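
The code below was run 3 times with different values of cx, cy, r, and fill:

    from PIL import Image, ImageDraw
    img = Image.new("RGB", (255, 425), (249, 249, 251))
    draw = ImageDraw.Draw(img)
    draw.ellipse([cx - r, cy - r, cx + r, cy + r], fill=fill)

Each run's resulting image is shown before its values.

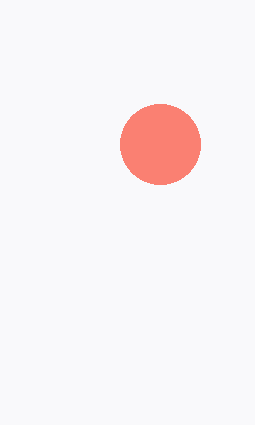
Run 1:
cx = 160, cy = 144, r = 40, fill = 'salmon'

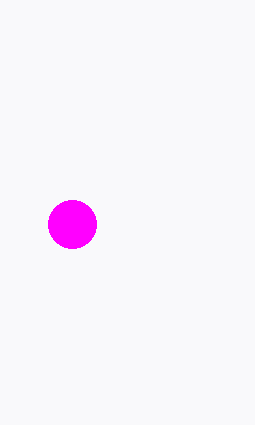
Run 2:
cx = 72; cy = 224; r = 24; fill = 'magenta'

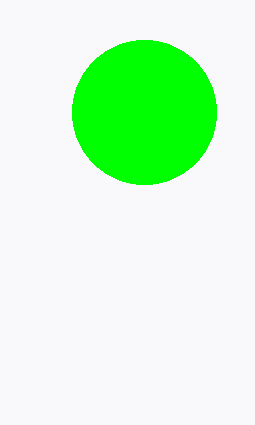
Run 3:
cx = 144
cy = 112
r = 72
fill = 'lime'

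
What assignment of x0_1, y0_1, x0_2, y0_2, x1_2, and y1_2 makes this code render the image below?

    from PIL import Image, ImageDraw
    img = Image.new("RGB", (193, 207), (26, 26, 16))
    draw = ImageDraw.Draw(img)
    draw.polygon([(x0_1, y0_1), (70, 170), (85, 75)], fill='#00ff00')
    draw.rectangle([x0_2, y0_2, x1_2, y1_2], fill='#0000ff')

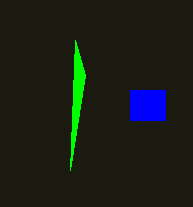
x0_1 = 75, y0_1 = 40, x0_2 = 130, y0_2 = 90, x1_2 = 165, y1_2 = 120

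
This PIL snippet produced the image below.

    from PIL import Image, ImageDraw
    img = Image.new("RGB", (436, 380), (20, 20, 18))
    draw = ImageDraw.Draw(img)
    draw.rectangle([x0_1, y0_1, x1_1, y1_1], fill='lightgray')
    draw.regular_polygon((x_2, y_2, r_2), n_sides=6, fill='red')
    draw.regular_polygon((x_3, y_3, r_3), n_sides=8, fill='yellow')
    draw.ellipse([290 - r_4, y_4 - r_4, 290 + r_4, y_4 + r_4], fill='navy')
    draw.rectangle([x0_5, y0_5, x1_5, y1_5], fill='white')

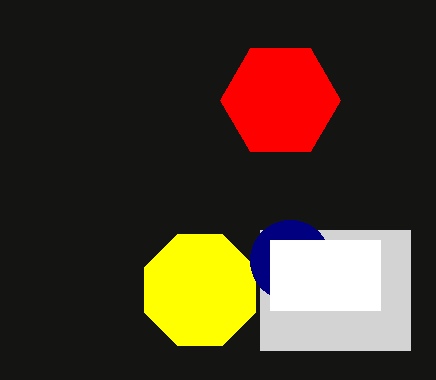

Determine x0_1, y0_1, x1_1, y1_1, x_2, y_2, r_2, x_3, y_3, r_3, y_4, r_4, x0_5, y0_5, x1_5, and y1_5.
x0_1 = 260, y0_1 = 230, x1_1 = 410, y1_1 = 350, x_2 = 280, y_2 = 100, r_2 = 60, x_3 = 200, y_3 = 290, r_3 = 60, y_4 = 260, r_4 = 40, x0_5 = 270, y0_5 = 240, x1_5 = 380, y1_5 = 310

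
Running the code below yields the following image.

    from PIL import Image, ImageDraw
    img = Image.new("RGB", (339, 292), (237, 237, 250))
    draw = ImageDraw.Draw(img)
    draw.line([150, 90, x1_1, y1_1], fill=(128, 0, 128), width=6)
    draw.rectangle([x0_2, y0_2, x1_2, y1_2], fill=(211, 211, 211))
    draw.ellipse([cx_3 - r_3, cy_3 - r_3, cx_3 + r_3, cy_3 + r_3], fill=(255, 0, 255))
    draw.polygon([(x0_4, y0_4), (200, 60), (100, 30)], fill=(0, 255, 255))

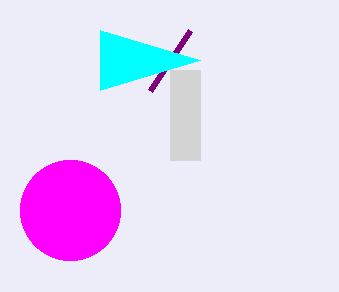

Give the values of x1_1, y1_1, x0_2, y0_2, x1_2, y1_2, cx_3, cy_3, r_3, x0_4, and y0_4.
x1_1 = 190, y1_1 = 30, x0_2 = 170, y0_2 = 70, x1_2 = 200, y1_2 = 160, cx_3 = 70, cy_3 = 210, r_3 = 50, x0_4 = 100, y0_4 = 90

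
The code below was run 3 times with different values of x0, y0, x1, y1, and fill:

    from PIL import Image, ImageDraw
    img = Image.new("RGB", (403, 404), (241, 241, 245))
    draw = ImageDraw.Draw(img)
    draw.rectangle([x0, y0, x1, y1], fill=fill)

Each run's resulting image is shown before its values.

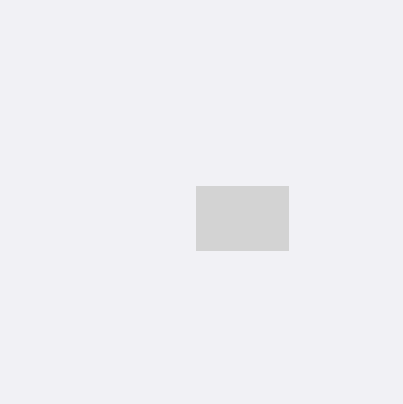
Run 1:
x0 = 196, y0 = 186, x1 = 288, y1 = 250, fill = 'lightgray'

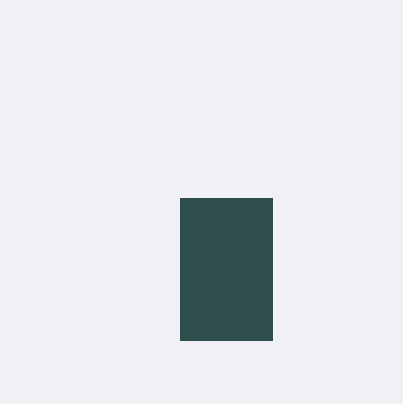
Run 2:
x0 = 180; y0 = 198; x1 = 272; y1 = 340; fill = 'darkslategray'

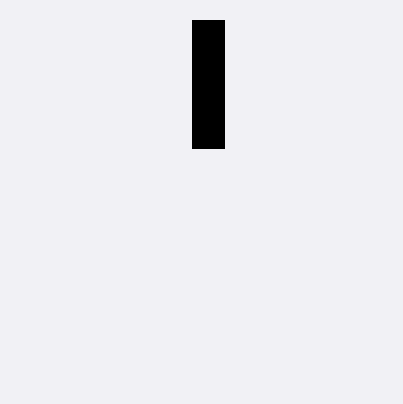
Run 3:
x0 = 192, y0 = 20, x1 = 224, y1 = 148, fill = 'black'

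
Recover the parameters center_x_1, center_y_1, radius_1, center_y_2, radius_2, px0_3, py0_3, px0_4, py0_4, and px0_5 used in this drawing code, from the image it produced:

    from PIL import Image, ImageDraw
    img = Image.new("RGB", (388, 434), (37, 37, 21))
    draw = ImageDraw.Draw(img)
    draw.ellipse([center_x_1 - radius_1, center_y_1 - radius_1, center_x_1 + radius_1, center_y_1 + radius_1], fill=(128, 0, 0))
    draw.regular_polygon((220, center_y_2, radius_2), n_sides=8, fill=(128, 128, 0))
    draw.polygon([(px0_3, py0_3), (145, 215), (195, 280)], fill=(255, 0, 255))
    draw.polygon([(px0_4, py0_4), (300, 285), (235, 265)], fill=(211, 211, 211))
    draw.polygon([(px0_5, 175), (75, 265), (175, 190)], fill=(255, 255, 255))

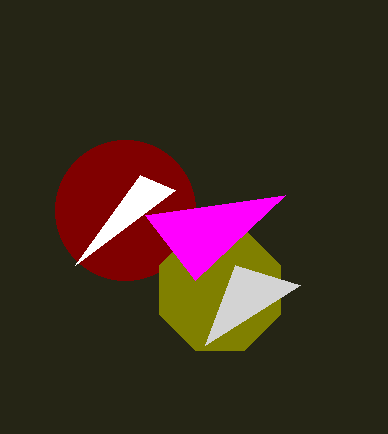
center_x_1 = 125; center_y_1 = 210; radius_1 = 70; center_y_2 = 290; radius_2 = 65; px0_3 = 285; py0_3 = 195; px0_4 = 205; py0_4 = 345; px0_5 = 140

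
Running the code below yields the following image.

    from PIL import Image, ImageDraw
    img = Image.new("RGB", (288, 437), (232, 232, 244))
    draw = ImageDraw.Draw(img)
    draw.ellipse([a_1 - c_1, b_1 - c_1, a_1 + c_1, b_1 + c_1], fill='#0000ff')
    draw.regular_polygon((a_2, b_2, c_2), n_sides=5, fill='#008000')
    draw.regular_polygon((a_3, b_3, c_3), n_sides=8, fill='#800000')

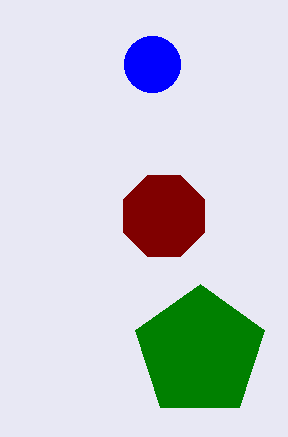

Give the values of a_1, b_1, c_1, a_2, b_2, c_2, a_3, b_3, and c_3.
a_1 = 152; b_1 = 64; c_1 = 28; a_2 = 200; b_2 = 352; c_2 = 68; a_3 = 164; b_3 = 216; c_3 = 44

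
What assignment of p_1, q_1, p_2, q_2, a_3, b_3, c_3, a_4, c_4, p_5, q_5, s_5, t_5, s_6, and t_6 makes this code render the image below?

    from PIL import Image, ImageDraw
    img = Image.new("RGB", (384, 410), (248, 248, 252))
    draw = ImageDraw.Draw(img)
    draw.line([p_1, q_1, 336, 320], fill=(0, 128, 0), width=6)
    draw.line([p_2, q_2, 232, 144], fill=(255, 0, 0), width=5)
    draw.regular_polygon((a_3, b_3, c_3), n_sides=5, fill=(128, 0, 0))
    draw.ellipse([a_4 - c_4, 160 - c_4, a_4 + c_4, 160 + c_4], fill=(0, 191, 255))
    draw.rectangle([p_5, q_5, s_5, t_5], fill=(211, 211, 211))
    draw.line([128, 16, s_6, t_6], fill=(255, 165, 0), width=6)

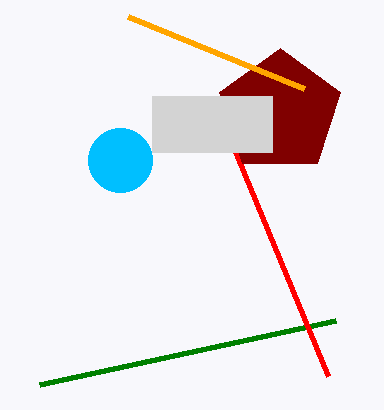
p_1 = 40; q_1 = 384; p_2 = 328; q_2 = 376; a_3 = 280; b_3 = 112; c_3 = 64; a_4 = 120; c_4 = 32; p_5 = 152; q_5 = 96; s_5 = 272; t_5 = 152; s_6 = 304; t_6 = 88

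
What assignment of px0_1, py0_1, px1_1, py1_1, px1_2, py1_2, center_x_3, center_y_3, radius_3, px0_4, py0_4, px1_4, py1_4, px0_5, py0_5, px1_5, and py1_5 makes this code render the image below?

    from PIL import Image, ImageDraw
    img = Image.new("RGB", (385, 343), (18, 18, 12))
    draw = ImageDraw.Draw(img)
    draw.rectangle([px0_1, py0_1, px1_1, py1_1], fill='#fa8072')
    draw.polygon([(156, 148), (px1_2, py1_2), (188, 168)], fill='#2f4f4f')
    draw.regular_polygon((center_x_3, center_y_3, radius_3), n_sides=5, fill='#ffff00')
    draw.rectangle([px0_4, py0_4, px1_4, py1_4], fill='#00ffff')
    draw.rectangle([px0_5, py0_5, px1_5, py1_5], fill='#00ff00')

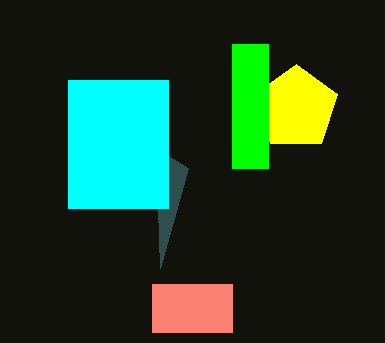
px0_1 = 152, py0_1 = 284, px1_1 = 232, py1_1 = 332, px1_2 = 160, py1_2 = 268, center_x_3 = 296, center_y_3 = 108, radius_3 = 44, px0_4 = 68, py0_4 = 80, px1_4 = 168, py1_4 = 208, px0_5 = 232, py0_5 = 44, px1_5 = 268, py1_5 = 168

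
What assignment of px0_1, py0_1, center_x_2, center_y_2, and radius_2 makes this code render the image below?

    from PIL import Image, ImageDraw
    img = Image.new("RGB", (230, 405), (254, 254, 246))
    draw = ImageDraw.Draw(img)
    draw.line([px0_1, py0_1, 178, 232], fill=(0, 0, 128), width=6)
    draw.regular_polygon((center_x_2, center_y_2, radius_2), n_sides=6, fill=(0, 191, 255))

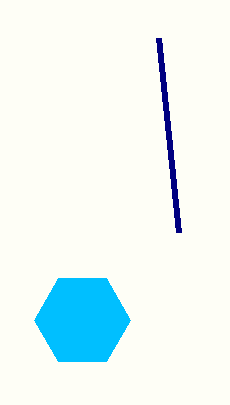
px0_1 = 158; py0_1 = 38; center_x_2 = 82; center_y_2 = 320; radius_2 = 48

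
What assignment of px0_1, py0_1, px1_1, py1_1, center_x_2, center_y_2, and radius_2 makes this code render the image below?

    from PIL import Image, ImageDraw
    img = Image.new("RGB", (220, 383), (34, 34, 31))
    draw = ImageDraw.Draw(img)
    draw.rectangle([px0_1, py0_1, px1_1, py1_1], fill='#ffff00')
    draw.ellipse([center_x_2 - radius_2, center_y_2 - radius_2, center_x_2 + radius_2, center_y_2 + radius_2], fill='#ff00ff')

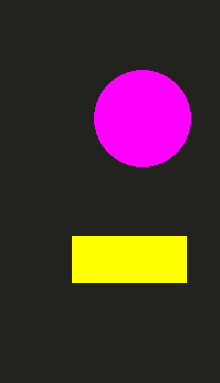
px0_1 = 72; py0_1 = 236; px1_1 = 186; py1_1 = 282; center_x_2 = 142; center_y_2 = 118; radius_2 = 48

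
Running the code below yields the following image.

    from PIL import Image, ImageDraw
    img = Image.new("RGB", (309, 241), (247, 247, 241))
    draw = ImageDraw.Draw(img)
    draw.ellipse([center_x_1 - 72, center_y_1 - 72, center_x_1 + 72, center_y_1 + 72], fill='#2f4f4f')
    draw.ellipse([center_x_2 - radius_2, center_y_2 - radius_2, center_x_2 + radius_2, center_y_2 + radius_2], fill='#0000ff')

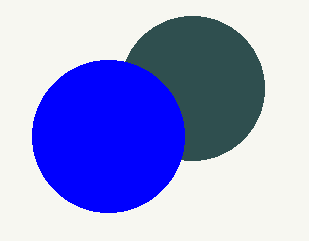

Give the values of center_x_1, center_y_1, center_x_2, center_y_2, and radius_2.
center_x_1 = 192; center_y_1 = 88; center_x_2 = 108; center_y_2 = 136; radius_2 = 76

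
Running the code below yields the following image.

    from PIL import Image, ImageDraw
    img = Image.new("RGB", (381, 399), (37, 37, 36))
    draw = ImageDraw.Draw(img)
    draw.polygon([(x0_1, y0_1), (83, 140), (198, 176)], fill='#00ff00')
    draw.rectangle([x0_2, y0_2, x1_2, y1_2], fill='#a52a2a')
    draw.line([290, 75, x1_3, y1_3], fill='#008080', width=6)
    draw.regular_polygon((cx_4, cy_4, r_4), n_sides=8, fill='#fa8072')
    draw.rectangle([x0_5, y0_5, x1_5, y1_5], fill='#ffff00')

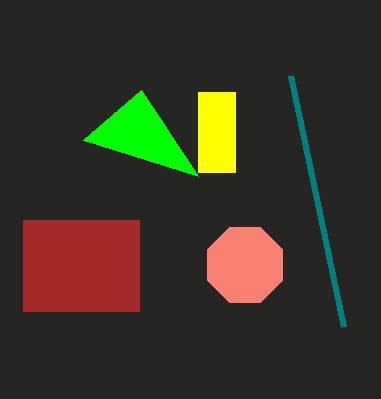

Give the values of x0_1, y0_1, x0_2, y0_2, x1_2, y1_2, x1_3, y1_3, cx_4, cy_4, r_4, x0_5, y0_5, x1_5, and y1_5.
x0_1 = 141; y0_1 = 90; x0_2 = 23; y0_2 = 220; x1_2 = 139; y1_2 = 311; x1_3 = 343; y1_3 = 326; cx_4 = 245; cy_4 = 265; r_4 = 41; x0_5 = 198; y0_5 = 92; x1_5 = 235; y1_5 = 172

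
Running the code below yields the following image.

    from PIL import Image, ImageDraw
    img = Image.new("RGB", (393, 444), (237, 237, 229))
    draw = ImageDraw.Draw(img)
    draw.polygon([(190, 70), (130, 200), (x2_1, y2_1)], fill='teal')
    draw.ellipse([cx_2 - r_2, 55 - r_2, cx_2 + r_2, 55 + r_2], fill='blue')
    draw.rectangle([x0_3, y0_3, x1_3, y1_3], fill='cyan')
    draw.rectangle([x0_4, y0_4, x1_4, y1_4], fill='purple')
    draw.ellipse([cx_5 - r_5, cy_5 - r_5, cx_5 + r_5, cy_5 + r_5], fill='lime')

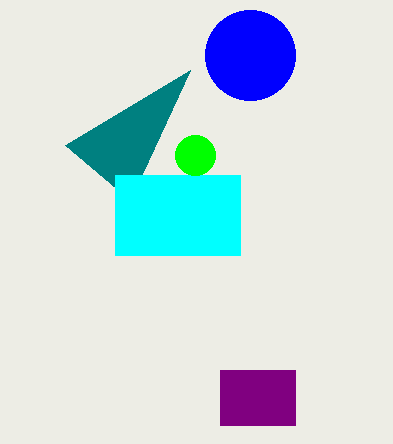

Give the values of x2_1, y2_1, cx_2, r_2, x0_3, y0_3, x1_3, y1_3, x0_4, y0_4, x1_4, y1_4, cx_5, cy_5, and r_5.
x2_1 = 65; y2_1 = 145; cx_2 = 250; r_2 = 45; x0_3 = 115; y0_3 = 175; x1_3 = 240; y1_3 = 255; x0_4 = 220; y0_4 = 370; x1_4 = 295; y1_4 = 425; cx_5 = 195; cy_5 = 155; r_5 = 20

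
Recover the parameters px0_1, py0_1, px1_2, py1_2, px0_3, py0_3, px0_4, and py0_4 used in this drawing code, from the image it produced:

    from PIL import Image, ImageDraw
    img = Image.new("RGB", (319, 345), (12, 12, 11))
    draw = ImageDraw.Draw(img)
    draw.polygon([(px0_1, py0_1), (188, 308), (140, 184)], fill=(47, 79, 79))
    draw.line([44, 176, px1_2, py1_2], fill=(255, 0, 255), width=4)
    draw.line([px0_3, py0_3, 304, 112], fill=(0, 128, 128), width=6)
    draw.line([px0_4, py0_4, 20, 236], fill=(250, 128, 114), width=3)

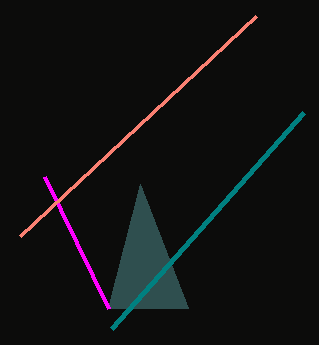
px0_1 = 108
py0_1 = 308
px1_2 = 108
py1_2 = 308
px0_3 = 112
py0_3 = 328
px0_4 = 256
py0_4 = 16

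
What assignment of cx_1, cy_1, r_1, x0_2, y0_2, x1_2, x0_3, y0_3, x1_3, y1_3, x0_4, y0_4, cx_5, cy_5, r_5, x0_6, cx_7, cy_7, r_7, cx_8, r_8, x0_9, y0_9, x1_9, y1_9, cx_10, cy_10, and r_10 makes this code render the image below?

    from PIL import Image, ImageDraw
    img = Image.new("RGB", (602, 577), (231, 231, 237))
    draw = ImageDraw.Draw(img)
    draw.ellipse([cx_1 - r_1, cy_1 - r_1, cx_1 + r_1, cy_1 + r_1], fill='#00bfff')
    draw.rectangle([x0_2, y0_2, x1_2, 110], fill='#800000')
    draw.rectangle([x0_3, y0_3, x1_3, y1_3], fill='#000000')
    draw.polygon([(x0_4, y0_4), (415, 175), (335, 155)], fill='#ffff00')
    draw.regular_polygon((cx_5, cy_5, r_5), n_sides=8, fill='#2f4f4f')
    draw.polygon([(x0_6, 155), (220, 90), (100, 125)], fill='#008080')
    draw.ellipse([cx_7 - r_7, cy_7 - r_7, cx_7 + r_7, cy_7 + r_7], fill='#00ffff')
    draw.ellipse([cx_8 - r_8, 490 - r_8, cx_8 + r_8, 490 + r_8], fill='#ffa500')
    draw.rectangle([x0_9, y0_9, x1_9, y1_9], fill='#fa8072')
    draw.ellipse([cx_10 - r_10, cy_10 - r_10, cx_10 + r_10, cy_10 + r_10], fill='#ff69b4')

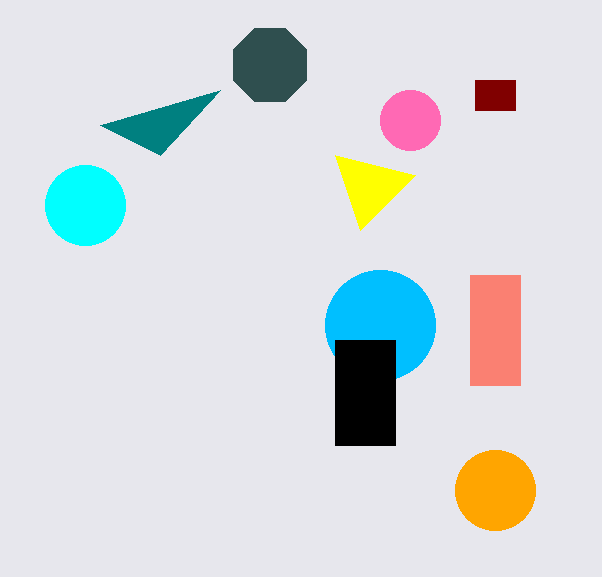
cx_1 = 380, cy_1 = 325, r_1 = 55, x0_2 = 475, y0_2 = 80, x1_2 = 515, x0_3 = 335, y0_3 = 340, x1_3 = 395, y1_3 = 445, x0_4 = 360, y0_4 = 230, cx_5 = 270, cy_5 = 65, r_5 = 40, x0_6 = 160, cx_7 = 85, cy_7 = 205, r_7 = 40, cx_8 = 495, r_8 = 40, x0_9 = 470, y0_9 = 275, x1_9 = 520, y1_9 = 385, cx_10 = 410, cy_10 = 120, r_10 = 30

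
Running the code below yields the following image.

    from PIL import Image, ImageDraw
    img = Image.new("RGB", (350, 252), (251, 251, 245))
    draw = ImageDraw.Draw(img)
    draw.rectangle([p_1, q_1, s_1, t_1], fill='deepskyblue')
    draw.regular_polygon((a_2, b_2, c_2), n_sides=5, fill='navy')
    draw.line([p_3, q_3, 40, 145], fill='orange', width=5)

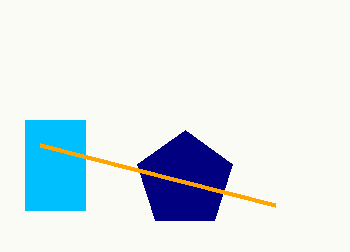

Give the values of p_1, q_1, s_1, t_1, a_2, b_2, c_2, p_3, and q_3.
p_1 = 25, q_1 = 120, s_1 = 85, t_1 = 210, a_2 = 185, b_2 = 180, c_2 = 50, p_3 = 275, q_3 = 205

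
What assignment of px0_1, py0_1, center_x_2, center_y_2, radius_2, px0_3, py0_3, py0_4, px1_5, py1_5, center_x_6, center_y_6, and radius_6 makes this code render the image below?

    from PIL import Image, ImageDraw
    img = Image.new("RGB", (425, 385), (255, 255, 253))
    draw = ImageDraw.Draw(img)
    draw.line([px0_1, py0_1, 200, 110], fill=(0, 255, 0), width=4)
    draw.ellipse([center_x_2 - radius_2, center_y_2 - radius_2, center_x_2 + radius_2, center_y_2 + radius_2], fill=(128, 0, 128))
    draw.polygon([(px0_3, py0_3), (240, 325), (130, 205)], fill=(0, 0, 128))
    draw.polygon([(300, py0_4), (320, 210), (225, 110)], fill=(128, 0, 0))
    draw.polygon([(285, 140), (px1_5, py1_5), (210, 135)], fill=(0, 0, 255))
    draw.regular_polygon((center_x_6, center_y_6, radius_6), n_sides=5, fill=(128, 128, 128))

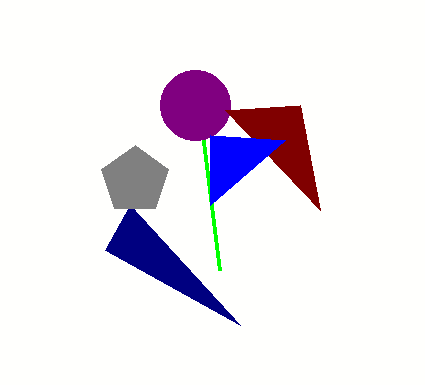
px0_1 = 220
py0_1 = 270
center_x_2 = 195
center_y_2 = 105
radius_2 = 35
px0_3 = 105
py0_3 = 250
py0_4 = 105
px1_5 = 210
py1_5 = 205
center_x_6 = 135
center_y_6 = 180
radius_6 = 35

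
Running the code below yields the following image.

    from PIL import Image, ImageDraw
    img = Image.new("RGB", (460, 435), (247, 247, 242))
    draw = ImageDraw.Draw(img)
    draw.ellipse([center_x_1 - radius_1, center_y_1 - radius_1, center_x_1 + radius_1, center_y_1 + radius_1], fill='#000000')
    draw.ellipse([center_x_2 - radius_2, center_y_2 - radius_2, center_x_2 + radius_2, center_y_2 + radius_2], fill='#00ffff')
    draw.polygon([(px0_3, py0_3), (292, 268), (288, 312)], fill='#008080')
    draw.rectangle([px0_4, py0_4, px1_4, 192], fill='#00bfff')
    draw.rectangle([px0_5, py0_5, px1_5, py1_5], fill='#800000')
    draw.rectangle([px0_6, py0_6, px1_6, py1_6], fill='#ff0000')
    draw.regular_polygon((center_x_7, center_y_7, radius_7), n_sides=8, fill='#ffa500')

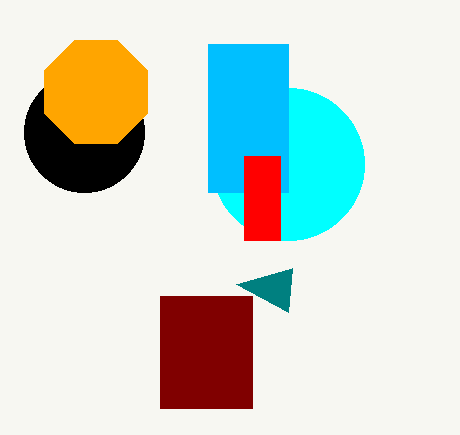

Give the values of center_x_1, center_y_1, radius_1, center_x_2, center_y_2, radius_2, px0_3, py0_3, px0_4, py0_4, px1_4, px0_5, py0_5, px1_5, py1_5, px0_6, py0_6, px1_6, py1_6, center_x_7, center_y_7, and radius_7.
center_x_1 = 84, center_y_1 = 132, radius_1 = 60, center_x_2 = 288, center_y_2 = 164, radius_2 = 76, px0_3 = 236, py0_3 = 284, px0_4 = 208, py0_4 = 44, px1_4 = 288, px0_5 = 160, py0_5 = 296, px1_5 = 252, py1_5 = 408, px0_6 = 244, py0_6 = 156, px1_6 = 280, py1_6 = 240, center_x_7 = 96, center_y_7 = 92, radius_7 = 56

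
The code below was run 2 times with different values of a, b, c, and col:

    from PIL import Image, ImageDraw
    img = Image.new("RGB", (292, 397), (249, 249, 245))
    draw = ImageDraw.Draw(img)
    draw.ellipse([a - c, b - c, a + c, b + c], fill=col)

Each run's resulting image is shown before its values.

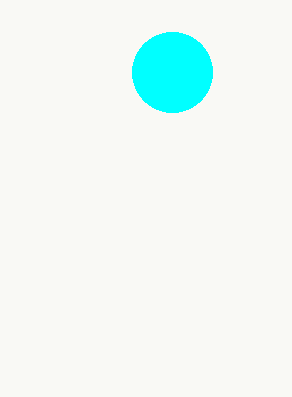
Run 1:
a = 172
b = 72
c = 40
col = 'cyan'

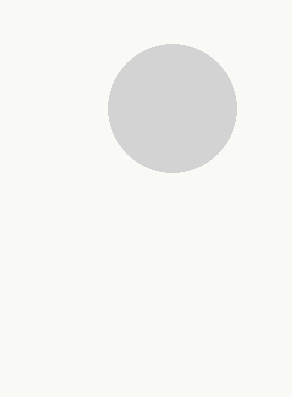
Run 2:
a = 172
b = 108
c = 64
col = 'lightgray'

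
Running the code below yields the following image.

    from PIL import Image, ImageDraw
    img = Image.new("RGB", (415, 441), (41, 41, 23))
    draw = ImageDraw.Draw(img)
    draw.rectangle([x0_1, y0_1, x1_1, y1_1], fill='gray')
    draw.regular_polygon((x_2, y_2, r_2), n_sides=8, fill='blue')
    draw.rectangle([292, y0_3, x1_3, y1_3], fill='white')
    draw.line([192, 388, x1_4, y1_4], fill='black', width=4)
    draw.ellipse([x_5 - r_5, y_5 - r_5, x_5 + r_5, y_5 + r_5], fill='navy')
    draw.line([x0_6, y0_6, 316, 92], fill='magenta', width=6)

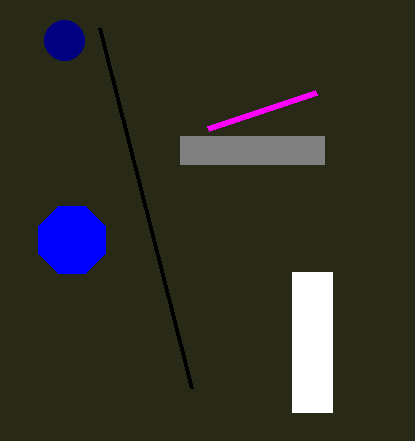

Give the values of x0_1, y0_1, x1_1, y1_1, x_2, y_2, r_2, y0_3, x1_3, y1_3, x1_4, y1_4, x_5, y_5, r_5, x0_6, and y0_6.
x0_1 = 180
y0_1 = 136
x1_1 = 324
y1_1 = 164
x_2 = 72
y_2 = 240
r_2 = 36
y0_3 = 272
x1_3 = 332
y1_3 = 412
x1_4 = 100
y1_4 = 28
x_5 = 64
y_5 = 40
r_5 = 20
x0_6 = 208
y0_6 = 128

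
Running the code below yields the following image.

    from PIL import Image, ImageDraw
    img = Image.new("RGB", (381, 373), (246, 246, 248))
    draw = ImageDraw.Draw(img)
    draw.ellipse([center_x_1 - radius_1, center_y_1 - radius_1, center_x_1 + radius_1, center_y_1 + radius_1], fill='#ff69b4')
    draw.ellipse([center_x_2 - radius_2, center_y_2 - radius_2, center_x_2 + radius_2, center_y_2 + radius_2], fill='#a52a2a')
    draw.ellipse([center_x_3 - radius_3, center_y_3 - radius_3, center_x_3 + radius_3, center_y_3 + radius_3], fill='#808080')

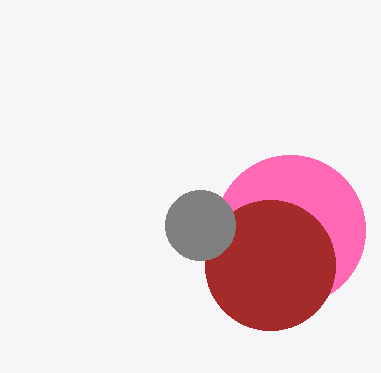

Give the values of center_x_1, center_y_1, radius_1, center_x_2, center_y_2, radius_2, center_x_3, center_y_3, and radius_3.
center_x_1 = 290; center_y_1 = 230; radius_1 = 75; center_x_2 = 270; center_y_2 = 265; radius_2 = 65; center_x_3 = 200; center_y_3 = 225; radius_3 = 35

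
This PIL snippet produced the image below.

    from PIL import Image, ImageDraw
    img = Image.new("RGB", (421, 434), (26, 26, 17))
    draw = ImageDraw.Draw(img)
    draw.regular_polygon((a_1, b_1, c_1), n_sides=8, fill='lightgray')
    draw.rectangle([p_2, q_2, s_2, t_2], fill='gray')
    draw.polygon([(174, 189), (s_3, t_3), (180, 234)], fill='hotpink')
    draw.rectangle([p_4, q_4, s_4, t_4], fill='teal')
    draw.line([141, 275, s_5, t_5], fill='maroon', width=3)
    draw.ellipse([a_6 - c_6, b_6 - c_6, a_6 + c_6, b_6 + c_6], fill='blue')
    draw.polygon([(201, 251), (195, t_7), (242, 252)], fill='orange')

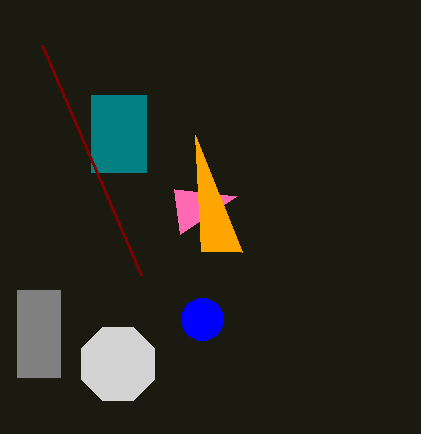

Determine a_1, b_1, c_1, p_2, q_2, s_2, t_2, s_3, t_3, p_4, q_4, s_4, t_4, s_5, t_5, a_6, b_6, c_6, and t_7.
a_1 = 118; b_1 = 364; c_1 = 40; p_2 = 17; q_2 = 290; s_2 = 60; t_2 = 377; s_3 = 236; t_3 = 196; p_4 = 91; q_4 = 95; s_4 = 146; t_4 = 172; s_5 = 42; t_5 = 45; a_6 = 202; b_6 = 319; c_6 = 21; t_7 = 135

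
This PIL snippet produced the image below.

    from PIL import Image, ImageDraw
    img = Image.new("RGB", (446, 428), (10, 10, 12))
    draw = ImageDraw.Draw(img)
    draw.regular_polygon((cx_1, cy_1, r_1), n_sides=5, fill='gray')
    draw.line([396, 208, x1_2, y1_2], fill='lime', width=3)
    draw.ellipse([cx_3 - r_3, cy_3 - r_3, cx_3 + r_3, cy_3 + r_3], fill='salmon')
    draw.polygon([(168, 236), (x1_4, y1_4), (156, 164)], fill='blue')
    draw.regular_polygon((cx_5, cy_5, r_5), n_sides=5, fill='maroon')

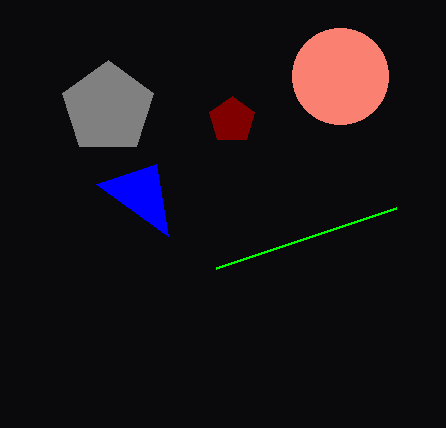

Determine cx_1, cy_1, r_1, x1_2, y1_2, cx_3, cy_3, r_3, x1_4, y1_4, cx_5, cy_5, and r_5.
cx_1 = 108; cy_1 = 108; r_1 = 48; x1_2 = 216; y1_2 = 268; cx_3 = 340; cy_3 = 76; r_3 = 48; x1_4 = 96; y1_4 = 184; cx_5 = 232; cy_5 = 120; r_5 = 24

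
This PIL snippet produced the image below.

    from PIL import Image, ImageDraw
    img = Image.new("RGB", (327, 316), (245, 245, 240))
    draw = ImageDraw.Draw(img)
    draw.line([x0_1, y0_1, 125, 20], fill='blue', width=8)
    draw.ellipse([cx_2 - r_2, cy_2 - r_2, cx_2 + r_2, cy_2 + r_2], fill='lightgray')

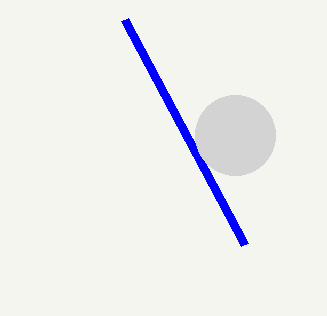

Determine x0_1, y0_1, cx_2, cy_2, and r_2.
x0_1 = 245; y0_1 = 245; cx_2 = 235; cy_2 = 135; r_2 = 40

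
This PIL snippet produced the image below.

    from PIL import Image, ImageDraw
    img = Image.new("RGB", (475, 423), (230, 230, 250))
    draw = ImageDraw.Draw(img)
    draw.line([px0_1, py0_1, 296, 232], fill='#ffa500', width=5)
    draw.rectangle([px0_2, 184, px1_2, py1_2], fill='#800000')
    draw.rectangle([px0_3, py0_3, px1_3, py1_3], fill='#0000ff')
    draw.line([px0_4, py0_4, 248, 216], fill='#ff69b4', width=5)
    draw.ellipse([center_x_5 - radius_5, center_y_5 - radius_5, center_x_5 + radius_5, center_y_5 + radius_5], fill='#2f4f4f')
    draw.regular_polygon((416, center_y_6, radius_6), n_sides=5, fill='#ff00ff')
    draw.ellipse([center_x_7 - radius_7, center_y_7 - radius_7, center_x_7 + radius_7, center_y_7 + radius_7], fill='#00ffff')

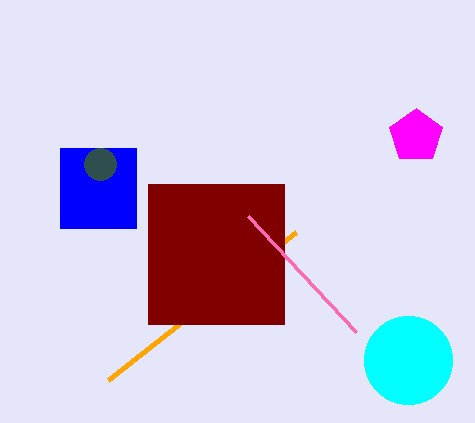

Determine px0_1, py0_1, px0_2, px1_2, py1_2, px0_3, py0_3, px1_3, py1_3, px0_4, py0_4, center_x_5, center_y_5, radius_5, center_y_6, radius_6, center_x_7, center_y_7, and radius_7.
px0_1 = 108
py0_1 = 380
px0_2 = 148
px1_2 = 284
py1_2 = 324
px0_3 = 60
py0_3 = 148
px1_3 = 136
py1_3 = 228
px0_4 = 356
py0_4 = 332
center_x_5 = 100
center_y_5 = 164
radius_5 = 16
center_y_6 = 136
radius_6 = 28
center_x_7 = 408
center_y_7 = 360
radius_7 = 44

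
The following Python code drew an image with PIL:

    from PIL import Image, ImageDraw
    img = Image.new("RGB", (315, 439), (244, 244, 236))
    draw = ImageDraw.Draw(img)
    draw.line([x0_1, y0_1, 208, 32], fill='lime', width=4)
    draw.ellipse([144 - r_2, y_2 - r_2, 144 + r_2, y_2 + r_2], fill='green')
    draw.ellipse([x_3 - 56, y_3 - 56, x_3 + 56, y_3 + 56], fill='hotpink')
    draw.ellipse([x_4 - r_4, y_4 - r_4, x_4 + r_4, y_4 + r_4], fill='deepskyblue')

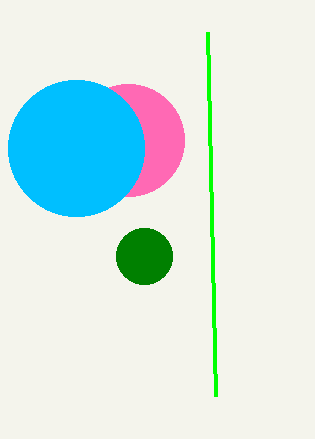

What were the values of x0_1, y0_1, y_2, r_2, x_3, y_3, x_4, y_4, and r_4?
x0_1 = 216
y0_1 = 396
y_2 = 256
r_2 = 28
x_3 = 128
y_3 = 140
x_4 = 76
y_4 = 148
r_4 = 68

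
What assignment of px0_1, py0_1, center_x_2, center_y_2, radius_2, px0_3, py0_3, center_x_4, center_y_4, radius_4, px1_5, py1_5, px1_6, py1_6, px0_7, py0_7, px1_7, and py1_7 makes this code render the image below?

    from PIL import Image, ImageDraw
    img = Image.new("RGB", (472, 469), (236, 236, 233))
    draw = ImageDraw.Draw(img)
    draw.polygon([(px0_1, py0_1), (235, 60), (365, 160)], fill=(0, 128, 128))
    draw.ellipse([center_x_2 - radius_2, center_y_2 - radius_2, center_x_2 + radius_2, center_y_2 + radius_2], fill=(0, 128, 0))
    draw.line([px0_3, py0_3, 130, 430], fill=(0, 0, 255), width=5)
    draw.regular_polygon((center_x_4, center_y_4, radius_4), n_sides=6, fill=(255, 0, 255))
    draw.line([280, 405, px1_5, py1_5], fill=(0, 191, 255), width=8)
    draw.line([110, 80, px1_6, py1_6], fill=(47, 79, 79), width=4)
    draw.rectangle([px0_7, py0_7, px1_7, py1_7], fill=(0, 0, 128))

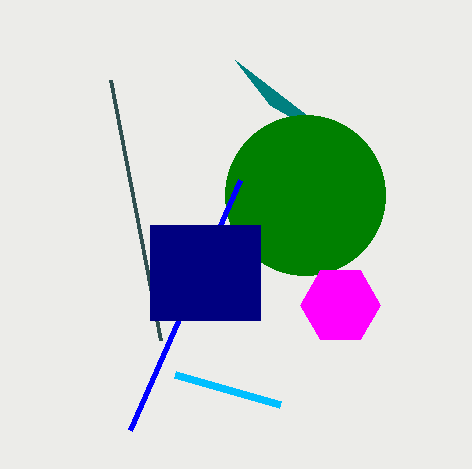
px0_1 = 270
py0_1 = 105
center_x_2 = 305
center_y_2 = 195
radius_2 = 80
px0_3 = 240
py0_3 = 180
center_x_4 = 340
center_y_4 = 305
radius_4 = 40
px1_5 = 175
py1_5 = 375
px1_6 = 160
py1_6 = 340
px0_7 = 150
py0_7 = 225
px1_7 = 260
py1_7 = 320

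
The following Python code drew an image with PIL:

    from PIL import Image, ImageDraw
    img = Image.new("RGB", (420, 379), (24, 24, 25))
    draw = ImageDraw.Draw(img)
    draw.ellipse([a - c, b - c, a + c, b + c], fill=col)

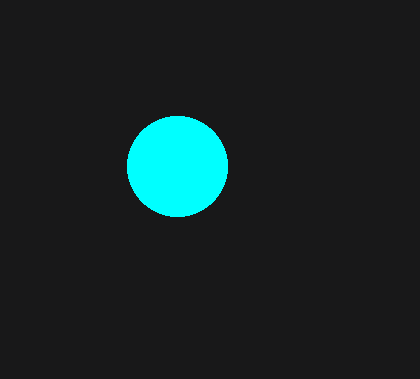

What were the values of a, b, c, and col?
a = 177; b = 166; c = 50; col = 'cyan'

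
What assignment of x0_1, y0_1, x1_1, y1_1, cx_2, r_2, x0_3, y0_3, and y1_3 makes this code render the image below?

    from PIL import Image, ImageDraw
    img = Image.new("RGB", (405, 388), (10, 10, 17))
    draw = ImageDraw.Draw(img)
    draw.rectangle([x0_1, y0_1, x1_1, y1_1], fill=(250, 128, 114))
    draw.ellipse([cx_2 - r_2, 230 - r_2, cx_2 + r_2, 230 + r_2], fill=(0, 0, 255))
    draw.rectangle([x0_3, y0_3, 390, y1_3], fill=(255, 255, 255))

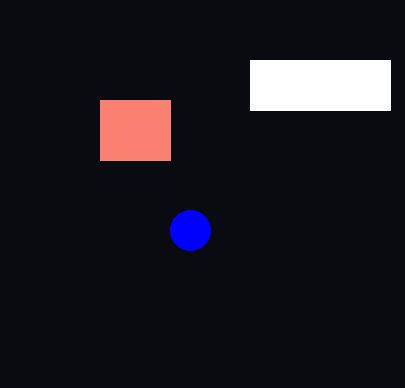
x0_1 = 100; y0_1 = 100; x1_1 = 170; y1_1 = 160; cx_2 = 190; r_2 = 20; x0_3 = 250; y0_3 = 60; y1_3 = 110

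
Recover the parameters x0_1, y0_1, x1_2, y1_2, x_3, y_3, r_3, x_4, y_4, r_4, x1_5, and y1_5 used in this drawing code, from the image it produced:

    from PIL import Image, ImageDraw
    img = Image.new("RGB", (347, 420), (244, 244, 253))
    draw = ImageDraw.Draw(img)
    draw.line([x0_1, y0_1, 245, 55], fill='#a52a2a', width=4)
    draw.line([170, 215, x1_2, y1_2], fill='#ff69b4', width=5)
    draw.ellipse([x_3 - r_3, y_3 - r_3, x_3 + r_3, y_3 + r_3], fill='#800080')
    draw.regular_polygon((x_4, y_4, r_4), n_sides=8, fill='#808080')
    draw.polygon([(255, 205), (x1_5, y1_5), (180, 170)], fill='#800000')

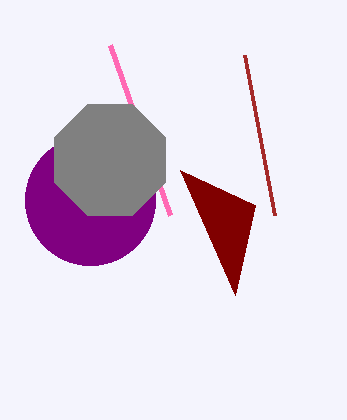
x0_1 = 275
y0_1 = 215
x1_2 = 110
y1_2 = 45
x_3 = 90
y_3 = 200
r_3 = 65
x_4 = 110
y_4 = 160
r_4 = 60
x1_5 = 235
y1_5 = 295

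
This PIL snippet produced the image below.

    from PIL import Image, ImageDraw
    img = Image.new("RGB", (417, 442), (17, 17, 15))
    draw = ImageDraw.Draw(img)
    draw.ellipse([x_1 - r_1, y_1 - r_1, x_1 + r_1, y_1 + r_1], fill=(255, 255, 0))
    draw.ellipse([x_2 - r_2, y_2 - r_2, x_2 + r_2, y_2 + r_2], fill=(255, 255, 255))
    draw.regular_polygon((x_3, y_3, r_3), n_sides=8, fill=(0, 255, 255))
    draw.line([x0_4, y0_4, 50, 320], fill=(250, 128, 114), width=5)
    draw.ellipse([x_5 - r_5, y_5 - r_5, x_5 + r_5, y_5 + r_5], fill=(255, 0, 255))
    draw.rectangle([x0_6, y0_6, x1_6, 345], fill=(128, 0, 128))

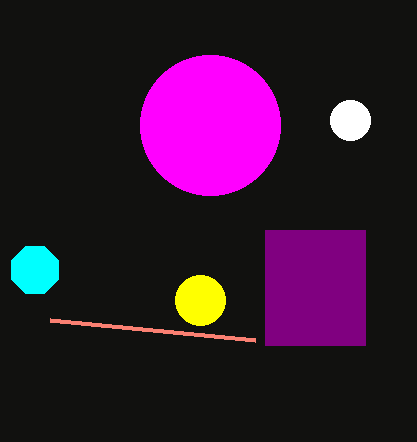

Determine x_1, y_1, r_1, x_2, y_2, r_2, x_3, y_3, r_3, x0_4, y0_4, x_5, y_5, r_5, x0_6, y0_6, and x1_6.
x_1 = 200
y_1 = 300
r_1 = 25
x_2 = 350
y_2 = 120
r_2 = 20
x_3 = 35
y_3 = 270
r_3 = 25
x0_4 = 255
y0_4 = 340
x_5 = 210
y_5 = 125
r_5 = 70
x0_6 = 265
y0_6 = 230
x1_6 = 365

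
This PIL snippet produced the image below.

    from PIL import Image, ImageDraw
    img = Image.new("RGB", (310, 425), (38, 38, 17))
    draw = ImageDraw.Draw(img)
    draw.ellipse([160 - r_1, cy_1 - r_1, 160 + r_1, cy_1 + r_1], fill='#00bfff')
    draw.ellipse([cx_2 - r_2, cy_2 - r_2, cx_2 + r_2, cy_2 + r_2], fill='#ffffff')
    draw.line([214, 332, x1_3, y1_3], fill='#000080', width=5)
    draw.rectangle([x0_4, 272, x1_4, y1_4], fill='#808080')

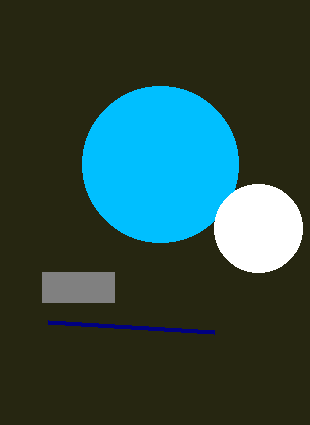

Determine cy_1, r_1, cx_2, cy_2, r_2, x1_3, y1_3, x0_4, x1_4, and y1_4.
cy_1 = 164
r_1 = 78
cx_2 = 258
cy_2 = 228
r_2 = 44
x1_3 = 48
y1_3 = 322
x0_4 = 42
x1_4 = 114
y1_4 = 302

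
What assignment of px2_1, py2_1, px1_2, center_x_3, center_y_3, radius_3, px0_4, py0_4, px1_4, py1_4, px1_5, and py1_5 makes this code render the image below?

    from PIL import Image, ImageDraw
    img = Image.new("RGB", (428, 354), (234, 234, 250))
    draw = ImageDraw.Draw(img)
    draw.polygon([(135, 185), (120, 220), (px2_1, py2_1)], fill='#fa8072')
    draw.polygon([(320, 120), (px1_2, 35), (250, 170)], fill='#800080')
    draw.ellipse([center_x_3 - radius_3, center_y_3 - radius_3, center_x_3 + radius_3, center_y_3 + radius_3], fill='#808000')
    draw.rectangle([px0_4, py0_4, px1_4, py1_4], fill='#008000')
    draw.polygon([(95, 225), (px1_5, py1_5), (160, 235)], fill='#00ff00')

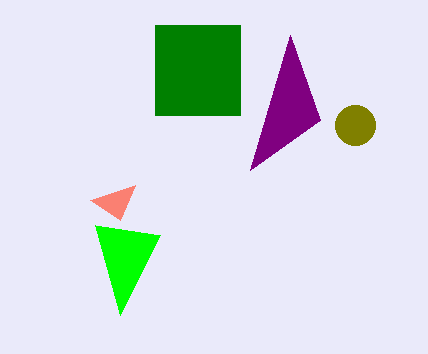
px2_1 = 90
py2_1 = 200
px1_2 = 290
center_x_3 = 355
center_y_3 = 125
radius_3 = 20
px0_4 = 155
py0_4 = 25
px1_4 = 240
py1_4 = 115
px1_5 = 120
py1_5 = 315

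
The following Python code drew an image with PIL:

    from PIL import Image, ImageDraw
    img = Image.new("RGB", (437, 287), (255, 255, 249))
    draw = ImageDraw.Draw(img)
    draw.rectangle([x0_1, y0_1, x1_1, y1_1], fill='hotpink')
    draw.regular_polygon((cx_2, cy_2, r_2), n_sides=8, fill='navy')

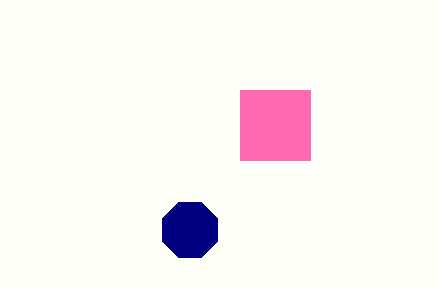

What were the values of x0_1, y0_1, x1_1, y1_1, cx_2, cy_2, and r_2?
x0_1 = 240
y0_1 = 90
x1_1 = 310
y1_1 = 160
cx_2 = 190
cy_2 = 230
r_2 = 30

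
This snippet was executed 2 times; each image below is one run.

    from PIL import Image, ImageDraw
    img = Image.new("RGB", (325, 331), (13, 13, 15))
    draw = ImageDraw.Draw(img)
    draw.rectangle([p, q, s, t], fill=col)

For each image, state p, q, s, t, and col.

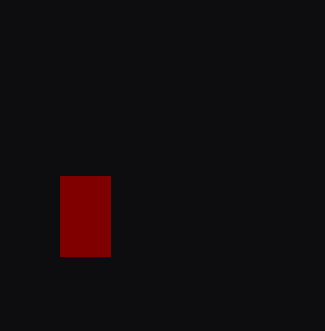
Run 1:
p = 60; q = 176; s = 110; t = 256; col = 'maroon'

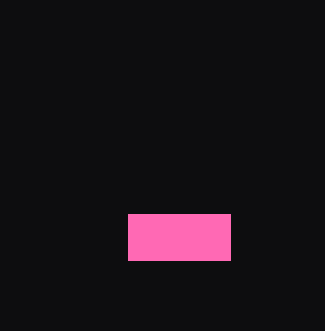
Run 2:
p = 128
q = 214
s = 230
t = 260
col = 'hotpink'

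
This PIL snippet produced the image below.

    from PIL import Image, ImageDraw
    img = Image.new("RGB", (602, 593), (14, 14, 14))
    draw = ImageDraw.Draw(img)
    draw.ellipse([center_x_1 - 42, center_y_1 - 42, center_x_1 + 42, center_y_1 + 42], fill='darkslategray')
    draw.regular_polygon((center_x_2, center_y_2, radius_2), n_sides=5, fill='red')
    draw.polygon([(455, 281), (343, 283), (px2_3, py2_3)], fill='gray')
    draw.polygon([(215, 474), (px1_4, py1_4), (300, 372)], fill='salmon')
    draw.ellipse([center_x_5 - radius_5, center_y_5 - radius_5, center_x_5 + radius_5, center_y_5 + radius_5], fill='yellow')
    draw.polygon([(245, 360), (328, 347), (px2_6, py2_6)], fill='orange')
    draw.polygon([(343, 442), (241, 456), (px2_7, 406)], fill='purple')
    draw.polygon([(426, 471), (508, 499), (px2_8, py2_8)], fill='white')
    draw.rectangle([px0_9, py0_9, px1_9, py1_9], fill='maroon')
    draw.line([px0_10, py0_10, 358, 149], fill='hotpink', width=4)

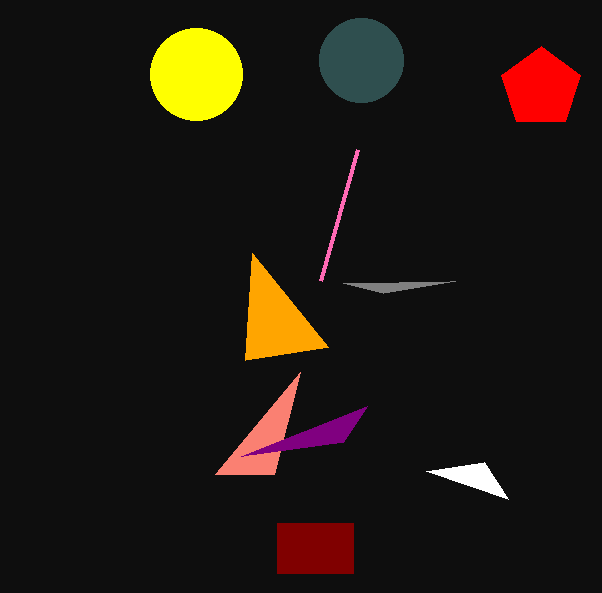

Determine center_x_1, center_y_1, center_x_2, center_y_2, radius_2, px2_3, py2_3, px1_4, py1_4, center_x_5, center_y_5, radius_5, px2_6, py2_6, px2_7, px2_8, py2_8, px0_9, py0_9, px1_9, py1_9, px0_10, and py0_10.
center_x_1 = 361
center_y_1 = 60
center_x_2 = 541
center_y_2 = 88
radius_2 = 42
px2_3 = 383
py2_3 = 293
px1_4 = 274
py1_4 = 474
center_x_5 = 196
center_y_5 = 74
radius_5 = 46
px2_6 = 252
py2_6 = 253
px2_7 = 367
px2_8 = 484
py2_8 = 462
px0_9 = 277
py0_9 = 523
px1_9 = 353
py1_9 = 573
px0_10 = 321
py0_10 = 280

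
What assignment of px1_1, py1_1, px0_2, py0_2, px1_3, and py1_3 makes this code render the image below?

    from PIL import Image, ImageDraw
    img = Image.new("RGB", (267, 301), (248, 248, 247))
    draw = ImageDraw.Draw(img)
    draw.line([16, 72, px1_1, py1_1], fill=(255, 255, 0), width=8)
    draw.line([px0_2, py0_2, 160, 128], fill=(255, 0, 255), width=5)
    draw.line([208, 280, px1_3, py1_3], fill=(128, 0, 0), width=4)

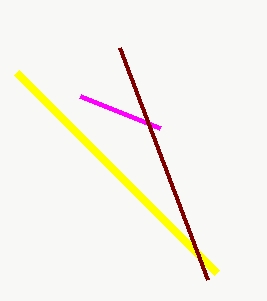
px1_1 = 216; py1_1 = 272; px0_2 = 80; py0_2 = 96; px1_3 = 120; py1_3 = 48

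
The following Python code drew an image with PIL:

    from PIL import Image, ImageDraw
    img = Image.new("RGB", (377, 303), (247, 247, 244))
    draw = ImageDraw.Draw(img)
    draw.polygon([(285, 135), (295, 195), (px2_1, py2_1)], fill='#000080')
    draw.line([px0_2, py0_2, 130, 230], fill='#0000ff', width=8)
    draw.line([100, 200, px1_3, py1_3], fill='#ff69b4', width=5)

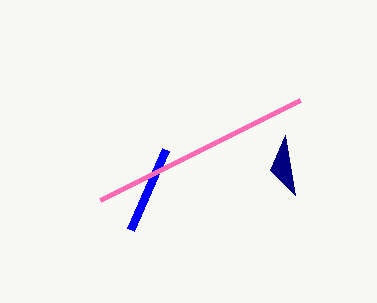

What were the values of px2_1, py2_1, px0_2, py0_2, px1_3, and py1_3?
px2_1 = 270, py2_1 = 170, px0_2 = 165, py0_2 = 150, px1_3 = 300, py1_3 = 100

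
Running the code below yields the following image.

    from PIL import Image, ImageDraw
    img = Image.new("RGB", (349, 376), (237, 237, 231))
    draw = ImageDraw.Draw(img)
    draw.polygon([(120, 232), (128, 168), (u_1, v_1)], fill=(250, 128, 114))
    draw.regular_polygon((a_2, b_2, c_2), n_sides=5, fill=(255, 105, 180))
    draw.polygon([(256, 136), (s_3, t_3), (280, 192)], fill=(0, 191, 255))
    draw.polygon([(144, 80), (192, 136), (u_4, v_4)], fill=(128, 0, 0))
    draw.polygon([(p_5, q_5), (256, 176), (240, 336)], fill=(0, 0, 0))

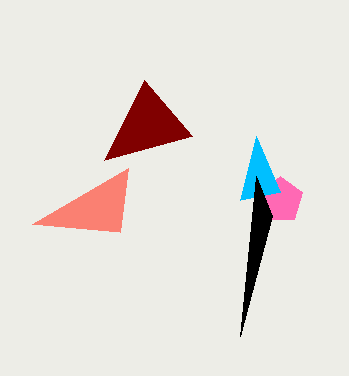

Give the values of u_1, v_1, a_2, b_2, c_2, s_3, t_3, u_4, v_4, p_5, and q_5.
u_1 = 32, v_1 = 224, a_2 = 280, b_2 = 200, c_2 = 24, s_3 = 240, t_3 = 200, u_4 = 104, v_4 = 160, p_5 = 272, q_5 = 216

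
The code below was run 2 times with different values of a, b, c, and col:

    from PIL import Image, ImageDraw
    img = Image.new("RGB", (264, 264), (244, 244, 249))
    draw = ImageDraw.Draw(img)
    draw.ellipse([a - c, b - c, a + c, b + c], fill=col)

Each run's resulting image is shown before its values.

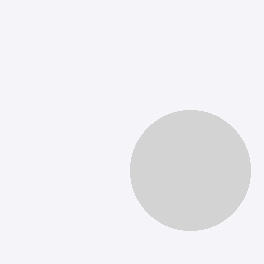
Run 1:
a = 190
b = 170
c = 60
col = 'lightgray'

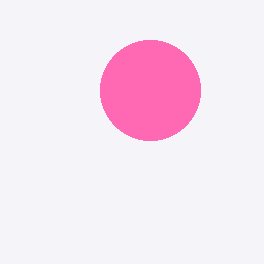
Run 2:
a = 150; b = 90; c = 50; col = 'hotpink'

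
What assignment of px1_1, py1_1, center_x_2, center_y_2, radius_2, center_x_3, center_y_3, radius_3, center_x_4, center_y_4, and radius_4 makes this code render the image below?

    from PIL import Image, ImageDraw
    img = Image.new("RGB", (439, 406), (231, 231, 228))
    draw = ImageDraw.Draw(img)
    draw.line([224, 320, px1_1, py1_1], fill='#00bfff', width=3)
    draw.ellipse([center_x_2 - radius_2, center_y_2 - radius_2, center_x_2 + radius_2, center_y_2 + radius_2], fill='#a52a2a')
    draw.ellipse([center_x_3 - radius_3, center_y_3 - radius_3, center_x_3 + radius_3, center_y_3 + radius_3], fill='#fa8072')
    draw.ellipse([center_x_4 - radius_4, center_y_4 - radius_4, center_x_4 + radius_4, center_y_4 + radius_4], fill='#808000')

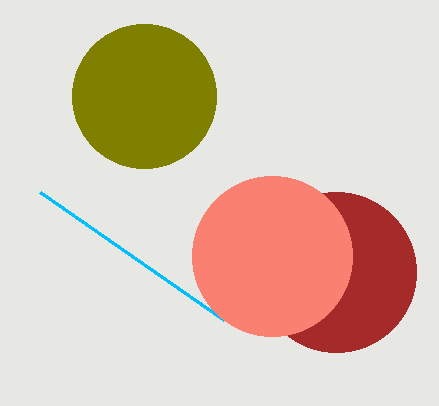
px1_1 = 40, py1_1 = 192, center_x_2 = 336, center_y_2 = 272, radius_2 = 80, center_x_3 = 272, center_y_3 = 256, radius_3 = 80, center_x_4 = 144, center_y_4 = 96, radius_4 = 72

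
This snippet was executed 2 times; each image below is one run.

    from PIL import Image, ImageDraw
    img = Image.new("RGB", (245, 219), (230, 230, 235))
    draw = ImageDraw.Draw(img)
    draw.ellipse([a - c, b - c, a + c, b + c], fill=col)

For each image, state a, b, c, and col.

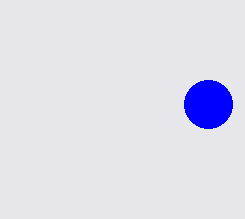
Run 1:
a = 208, b = 104, c = 24, col = 'blue'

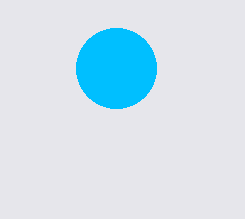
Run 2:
a = 116
b = 68
c = 40
col = 'deepskyblue'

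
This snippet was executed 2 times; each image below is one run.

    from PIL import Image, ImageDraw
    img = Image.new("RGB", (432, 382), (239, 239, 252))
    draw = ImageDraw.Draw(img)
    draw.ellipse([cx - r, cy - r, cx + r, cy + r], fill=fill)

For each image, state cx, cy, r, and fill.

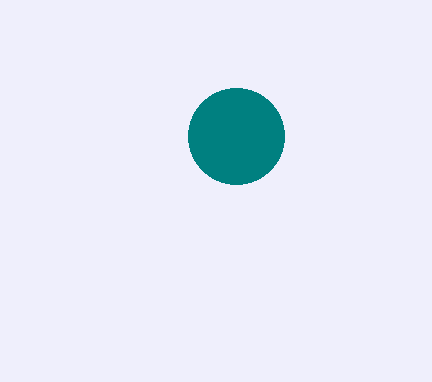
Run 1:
cx = 236, cy = 136, r = 48, fill = 'teal'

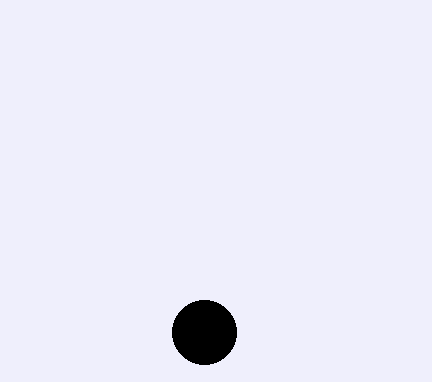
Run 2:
cx = 204
cy = 332
r = 32
fill = 'black'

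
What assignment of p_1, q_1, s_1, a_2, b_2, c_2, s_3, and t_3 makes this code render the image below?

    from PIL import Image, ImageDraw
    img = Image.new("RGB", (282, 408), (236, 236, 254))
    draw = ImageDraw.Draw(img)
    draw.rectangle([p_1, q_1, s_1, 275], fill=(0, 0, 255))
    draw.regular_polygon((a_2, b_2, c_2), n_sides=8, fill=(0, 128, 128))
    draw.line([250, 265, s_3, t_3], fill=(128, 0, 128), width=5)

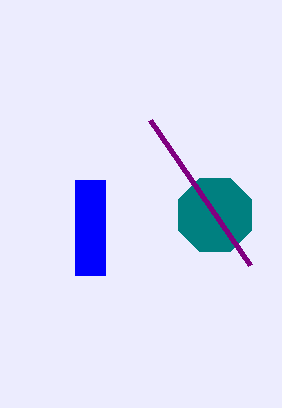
p_1 = 75, q_1 = 180, s_1 = 105, a_2 = 215, b_2 = 215, c_2 = 40, s_3 = 150, t_3 = 120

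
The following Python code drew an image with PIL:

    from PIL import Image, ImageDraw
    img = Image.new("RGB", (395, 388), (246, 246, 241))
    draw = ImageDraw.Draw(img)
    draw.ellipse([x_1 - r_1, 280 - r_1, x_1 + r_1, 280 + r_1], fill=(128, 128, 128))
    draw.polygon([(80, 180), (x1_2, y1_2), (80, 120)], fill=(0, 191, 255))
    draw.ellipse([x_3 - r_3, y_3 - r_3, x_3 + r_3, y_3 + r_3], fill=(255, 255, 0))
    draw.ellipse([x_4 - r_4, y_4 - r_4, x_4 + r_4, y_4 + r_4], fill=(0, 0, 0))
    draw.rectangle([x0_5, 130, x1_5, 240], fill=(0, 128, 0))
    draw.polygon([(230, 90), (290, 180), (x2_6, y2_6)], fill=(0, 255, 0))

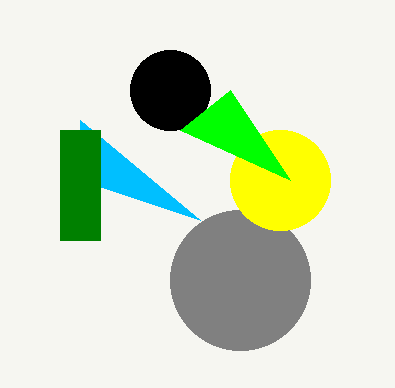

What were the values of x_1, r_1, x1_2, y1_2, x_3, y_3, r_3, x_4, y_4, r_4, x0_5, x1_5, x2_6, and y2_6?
x_1 = 240; r_1 = 70; x1_2 = 200; y1_2 = 220; x_3 = 280; y_3 = 180; r_3 = 50; x_4 = 170; y_4 = 90; r_4 = 40; x0_5 = 60; x1_5 = 100; x2_6 = 180; y2_6 = 130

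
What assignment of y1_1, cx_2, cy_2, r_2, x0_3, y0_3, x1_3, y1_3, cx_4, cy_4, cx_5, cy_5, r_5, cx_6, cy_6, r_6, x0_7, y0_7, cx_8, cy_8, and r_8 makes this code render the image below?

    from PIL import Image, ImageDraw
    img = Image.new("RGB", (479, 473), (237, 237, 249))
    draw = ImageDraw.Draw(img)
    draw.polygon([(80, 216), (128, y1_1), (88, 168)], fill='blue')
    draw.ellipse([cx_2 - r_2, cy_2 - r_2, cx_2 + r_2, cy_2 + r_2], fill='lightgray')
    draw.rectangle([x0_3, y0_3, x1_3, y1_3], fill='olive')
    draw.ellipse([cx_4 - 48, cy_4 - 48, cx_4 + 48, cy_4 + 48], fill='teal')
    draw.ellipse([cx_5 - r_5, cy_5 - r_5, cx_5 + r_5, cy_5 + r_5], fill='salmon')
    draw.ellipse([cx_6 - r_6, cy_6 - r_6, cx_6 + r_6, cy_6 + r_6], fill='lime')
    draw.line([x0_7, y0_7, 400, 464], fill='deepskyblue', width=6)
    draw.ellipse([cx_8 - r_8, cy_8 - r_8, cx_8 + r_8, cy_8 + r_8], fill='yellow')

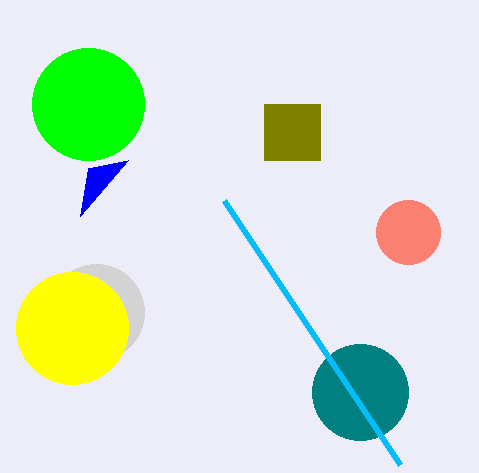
y1_1 = 160, cx_2 = 96, cy_2 = 312, r_2 = 48, x0_3 = 264, y0_3 = 104, x1_3 = 320, y1_3 = 160, cx_4 = 360, cy_4 = 392, cx_5 = 408, cy_5 = 232, r_5 = 32, cx_6 = 88, cy_6 = 104, r_6 = 56, x0_7 = 224, y0_7 = 200, cx_8 = 72, cy_8 = 328, r_8 = 56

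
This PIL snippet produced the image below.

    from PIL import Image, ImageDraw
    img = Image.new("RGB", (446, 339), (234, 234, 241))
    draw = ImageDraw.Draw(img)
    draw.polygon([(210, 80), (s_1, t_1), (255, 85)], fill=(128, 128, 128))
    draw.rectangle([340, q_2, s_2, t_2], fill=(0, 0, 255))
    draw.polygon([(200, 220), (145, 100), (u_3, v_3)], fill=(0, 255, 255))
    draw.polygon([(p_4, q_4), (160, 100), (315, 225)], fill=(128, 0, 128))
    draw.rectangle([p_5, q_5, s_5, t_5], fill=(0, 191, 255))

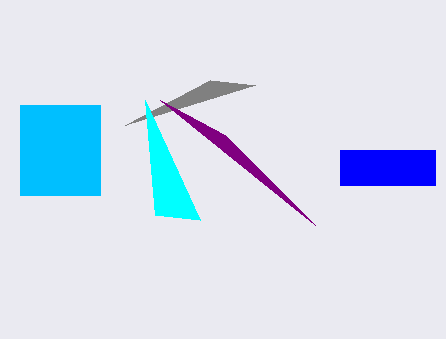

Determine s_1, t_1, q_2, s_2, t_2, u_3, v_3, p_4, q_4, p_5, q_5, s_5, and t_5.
s_1 = 125, t_1 = 125, q_2 = 150, s_2 = 435, t_2 = 185, u_3 = 155, v_3 = 215, p_4 = 225, q_4 = 135, p_5 = 20, q_5 = 105, s_5 = 100, t_5 = 195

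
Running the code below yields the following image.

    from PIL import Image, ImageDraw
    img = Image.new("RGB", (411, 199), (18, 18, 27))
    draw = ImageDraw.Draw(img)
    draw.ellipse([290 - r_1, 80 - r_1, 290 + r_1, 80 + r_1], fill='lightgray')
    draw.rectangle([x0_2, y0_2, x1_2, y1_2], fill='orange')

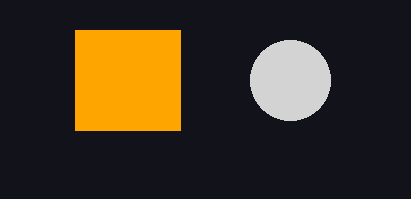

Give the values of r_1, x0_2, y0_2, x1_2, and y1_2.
r_1 = 40
x0_2 = 75
y0_2 = 30
x1_2 = 180
y1_2 = 130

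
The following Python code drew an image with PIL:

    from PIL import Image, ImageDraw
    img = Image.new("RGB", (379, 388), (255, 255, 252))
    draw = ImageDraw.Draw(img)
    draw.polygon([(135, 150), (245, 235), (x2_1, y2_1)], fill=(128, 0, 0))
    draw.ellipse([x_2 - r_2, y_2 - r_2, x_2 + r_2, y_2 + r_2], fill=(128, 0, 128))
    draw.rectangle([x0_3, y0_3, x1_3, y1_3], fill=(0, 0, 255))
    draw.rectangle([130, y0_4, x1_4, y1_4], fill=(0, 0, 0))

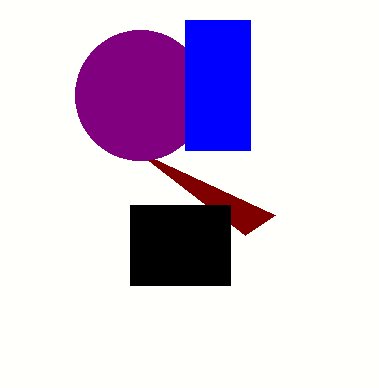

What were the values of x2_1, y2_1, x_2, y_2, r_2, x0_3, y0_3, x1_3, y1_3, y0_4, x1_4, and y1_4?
x2_1 = 275
y2_1 = 215
x_2 = 140
y_2 = 95
r_2 = 65
x0_3 = 185
y0_3 = 20
x1_3 = 250
y1_3 = 150
y0_4 = 205
x1_4 = 230
y1_4 = 285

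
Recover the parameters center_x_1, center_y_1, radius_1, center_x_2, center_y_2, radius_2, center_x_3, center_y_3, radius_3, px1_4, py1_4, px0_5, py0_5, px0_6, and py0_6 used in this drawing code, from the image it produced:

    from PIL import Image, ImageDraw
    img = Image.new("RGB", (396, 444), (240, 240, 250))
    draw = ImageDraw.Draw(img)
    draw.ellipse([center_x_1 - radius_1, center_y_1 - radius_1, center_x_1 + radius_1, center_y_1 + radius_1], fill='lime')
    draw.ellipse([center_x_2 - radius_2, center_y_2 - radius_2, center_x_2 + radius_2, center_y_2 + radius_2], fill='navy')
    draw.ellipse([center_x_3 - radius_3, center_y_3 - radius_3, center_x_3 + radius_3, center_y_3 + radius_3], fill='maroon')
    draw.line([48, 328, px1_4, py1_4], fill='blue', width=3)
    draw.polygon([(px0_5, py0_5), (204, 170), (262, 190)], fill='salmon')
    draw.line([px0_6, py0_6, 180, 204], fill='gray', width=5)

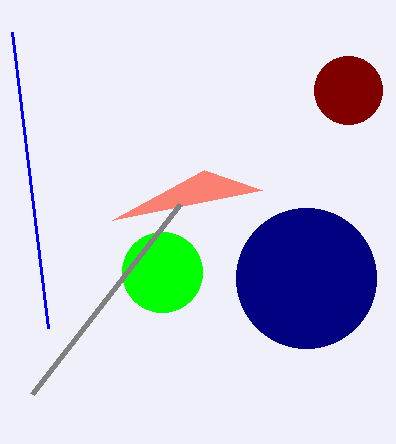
center_x_1 = 162; center_y_1 = 272; radius_1 = 40; center_x_2 = 306; center_y_2 = 278; radius_2 = 70; center_x_3 = 348; center_y_3 = 90; radius_3 = 34; px1_4 = 12; py1_4 = 32; px0_5 = 112; py0_5 = 220; px0_6 = 32; py0_6 = 394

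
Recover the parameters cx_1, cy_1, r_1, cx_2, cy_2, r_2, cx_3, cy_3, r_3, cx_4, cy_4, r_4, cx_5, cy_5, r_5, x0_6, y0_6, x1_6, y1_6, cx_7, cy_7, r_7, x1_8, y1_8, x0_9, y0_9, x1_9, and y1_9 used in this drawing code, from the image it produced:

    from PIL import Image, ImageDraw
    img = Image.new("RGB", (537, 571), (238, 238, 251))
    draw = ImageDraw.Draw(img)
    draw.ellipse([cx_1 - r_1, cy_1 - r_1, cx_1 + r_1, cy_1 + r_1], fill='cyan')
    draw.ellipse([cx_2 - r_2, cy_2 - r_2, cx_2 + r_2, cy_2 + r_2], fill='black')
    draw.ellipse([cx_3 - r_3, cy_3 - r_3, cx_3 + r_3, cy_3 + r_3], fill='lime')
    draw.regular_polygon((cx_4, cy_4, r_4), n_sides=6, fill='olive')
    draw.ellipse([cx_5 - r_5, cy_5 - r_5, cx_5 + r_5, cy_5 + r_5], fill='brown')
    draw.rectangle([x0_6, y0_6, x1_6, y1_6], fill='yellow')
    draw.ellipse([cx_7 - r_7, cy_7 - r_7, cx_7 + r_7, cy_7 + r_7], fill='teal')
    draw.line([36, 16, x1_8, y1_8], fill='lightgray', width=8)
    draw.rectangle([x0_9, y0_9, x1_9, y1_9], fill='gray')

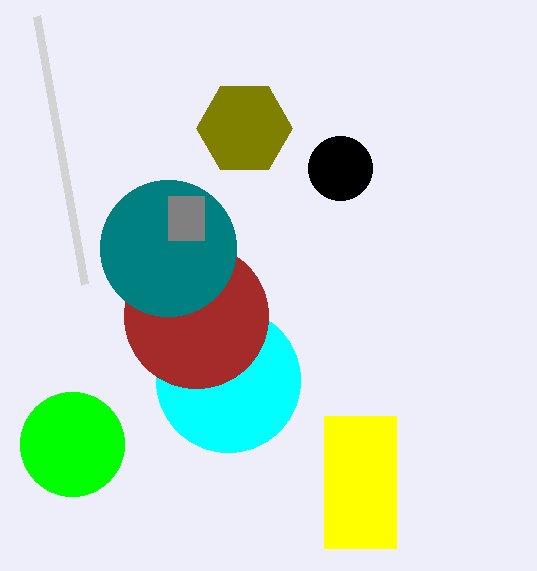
cx_1 = 228, cy_1 = 380, r_1 = 72, cx_2 = 340, cy_2 = 168, r_2 = 32, cx_3 = 72, cy_3 = 444, r_3 = 52, cx_4 = 244, cy_4 = 128, r_4 = 48, cx_5 = 196, cy_5 = 316, r_5 = 72, x0_6 = 324, y0_6 = 416, x1_6 = 396, y1_6 = 548, cx_7 = 168, cy_7 = 248, r_7 = 68, x1_8 = 84, y1_8 = 284, x0_9 = 168, y0_9 = 196, x1_9 = 204, y1_9 = 240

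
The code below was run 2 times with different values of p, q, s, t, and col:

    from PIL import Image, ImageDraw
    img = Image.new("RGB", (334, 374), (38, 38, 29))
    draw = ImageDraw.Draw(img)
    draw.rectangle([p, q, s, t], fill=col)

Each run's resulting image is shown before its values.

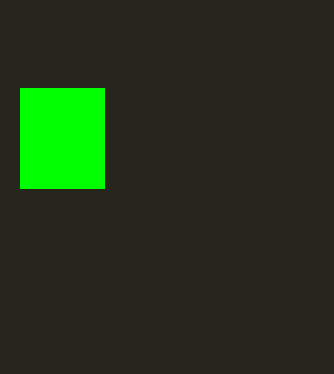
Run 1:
p = 20; q = 88; s = 104; t = 188; col = 'lime'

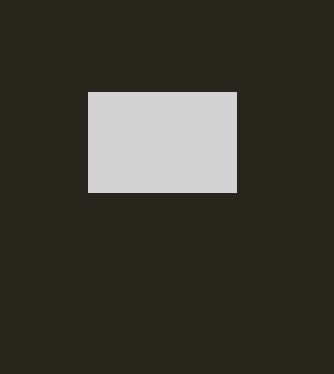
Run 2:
p = 88; q = 92; s = 236; t = 192; col = 'lightgray'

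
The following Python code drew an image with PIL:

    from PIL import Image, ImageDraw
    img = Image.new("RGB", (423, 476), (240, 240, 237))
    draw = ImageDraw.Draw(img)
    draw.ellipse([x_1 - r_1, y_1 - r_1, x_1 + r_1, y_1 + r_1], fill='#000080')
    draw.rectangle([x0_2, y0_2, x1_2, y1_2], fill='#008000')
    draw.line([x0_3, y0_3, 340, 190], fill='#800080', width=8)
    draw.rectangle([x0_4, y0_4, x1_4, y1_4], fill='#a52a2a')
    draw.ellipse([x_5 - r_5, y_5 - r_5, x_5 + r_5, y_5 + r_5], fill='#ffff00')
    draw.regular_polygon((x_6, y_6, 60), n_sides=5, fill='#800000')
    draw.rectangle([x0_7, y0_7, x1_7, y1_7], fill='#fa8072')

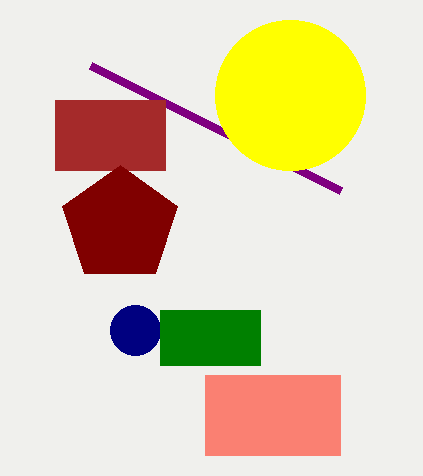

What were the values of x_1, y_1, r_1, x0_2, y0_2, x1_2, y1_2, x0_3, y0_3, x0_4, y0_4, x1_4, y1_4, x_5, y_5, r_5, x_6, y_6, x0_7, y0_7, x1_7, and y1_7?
x_1 = 135; y_1 = 330; r_1 = 25; x0_2 = 160; y0_2 = 310; x1_2 = 260; y1_2 = 365; x0_3 = 90; y0_3 = 65; x0_4 = 55; y0_4 = 100; x1_4 = 165; y1_4 = 170; x_5 = 290; y_5 = 95; r_5 = 75; x_6 = 120; y_6 = 225; x0_7 = 205; y0_7 = 375; x1_7 = 340; y1_7 = 455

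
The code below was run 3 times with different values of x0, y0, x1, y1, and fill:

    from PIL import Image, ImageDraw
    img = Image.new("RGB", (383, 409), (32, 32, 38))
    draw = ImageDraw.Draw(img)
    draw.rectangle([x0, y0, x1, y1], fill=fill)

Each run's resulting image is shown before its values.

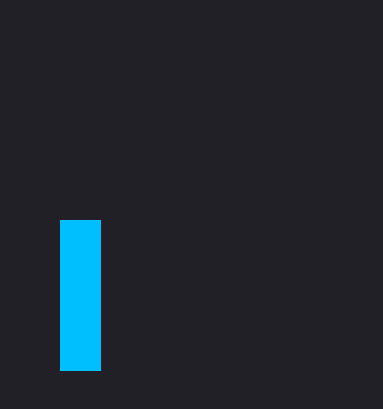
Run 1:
x0 = 60; y0 = 220; x1 = 100; y1 = 370; fill = 'deepskyblue'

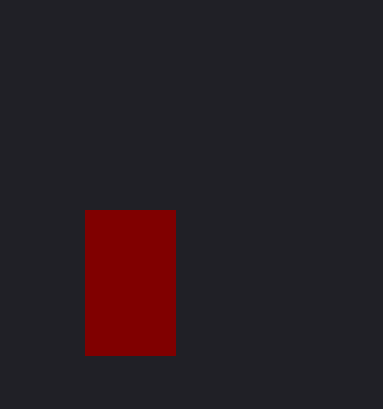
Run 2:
x0 = 85, y0 = 210, x1 = 175, y1 = 355, fill = 'maroon'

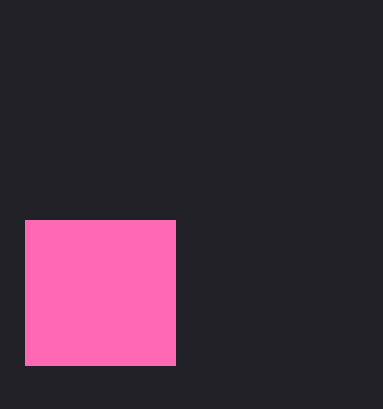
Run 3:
x0 = 25
y0 = 220
x1 = 175
y1 = 365
fill = 'hotpink'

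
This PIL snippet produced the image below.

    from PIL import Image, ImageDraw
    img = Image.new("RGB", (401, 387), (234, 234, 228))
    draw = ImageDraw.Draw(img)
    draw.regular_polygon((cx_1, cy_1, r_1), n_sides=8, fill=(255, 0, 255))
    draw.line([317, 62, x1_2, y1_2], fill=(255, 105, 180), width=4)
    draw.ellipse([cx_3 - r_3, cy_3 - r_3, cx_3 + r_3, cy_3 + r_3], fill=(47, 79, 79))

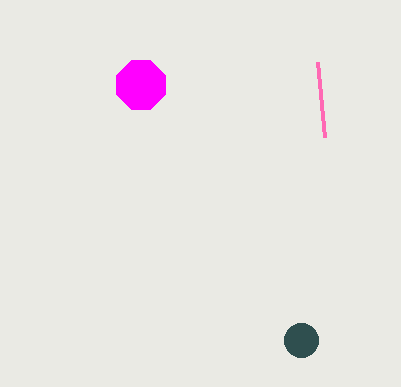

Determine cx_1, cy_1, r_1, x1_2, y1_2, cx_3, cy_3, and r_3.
cx_1 = 141, cy_1 = 85, r_1 = 26, x1_2 = 324, y1_2 = 137, cx_3 = 301, cy_3 = 340, r_3 = 17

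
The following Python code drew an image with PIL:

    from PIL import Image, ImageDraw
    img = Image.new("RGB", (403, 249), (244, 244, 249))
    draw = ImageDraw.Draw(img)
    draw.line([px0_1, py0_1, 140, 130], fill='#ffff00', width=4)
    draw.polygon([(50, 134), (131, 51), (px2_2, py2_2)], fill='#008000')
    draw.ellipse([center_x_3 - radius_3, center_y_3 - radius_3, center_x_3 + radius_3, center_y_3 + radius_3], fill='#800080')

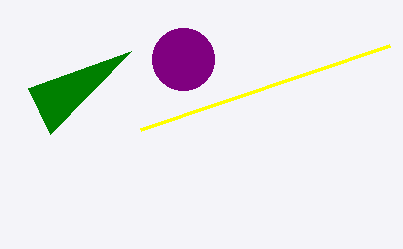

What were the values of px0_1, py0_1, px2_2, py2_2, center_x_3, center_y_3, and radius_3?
px0_1 = 389
py0_1 = 46
px2_2 = 28
py2_2 = 88
center_x_3 = 183
center_y_3 = 59
radius_3 = 31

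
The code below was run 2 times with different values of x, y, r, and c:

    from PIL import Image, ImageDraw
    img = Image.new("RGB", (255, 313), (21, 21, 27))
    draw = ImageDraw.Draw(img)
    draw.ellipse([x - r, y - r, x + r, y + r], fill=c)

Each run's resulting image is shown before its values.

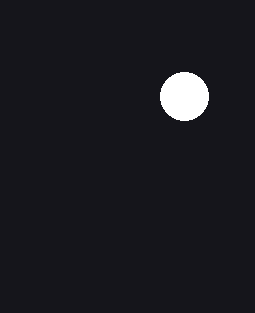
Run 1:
x = 184; y = 96; r = 24; c = 'white'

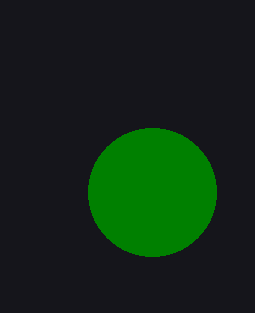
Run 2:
x = 152
y = 192
r = 64
c = 'green'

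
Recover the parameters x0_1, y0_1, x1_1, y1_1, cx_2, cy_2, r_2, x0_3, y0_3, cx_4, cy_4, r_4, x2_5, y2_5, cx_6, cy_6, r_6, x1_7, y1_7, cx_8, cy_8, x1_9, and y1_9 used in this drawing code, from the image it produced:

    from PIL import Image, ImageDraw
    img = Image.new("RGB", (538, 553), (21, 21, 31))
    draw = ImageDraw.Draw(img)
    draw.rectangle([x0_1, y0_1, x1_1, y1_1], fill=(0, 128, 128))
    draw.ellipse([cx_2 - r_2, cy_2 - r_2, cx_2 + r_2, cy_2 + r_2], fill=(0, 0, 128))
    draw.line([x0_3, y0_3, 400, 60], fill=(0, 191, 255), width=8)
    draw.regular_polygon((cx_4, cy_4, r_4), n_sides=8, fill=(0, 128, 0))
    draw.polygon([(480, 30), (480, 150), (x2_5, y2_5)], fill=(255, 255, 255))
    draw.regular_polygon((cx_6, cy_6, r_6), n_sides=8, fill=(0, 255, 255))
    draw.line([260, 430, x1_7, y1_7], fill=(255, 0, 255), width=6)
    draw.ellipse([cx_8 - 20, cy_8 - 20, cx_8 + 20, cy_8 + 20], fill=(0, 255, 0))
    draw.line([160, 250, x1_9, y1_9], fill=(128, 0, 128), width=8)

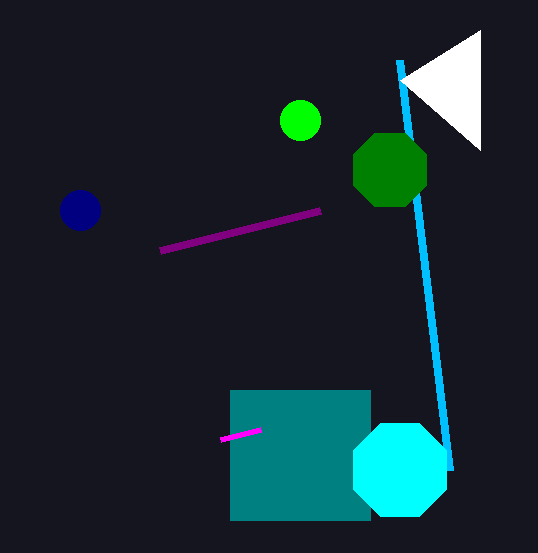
x0_1 = 230
y0_1 = 390
x1_1 = 370
y1_1 = 520
cx_2 = 80
cy_2 = 210
r_2 = 20
x0_3 = 450
y0_3 = 470
cx_4 = 390
cy_4 = 170
r_4 = 40
x2_5 = 400
y2_5 = 80
cx_6 = 400
cy_6 = 470
r_6 = 50
x1_7 = 220
y1_7 = 440
cx_8 = 300
cy_8 = 120
x1_9 = 320
y1_9 = 210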